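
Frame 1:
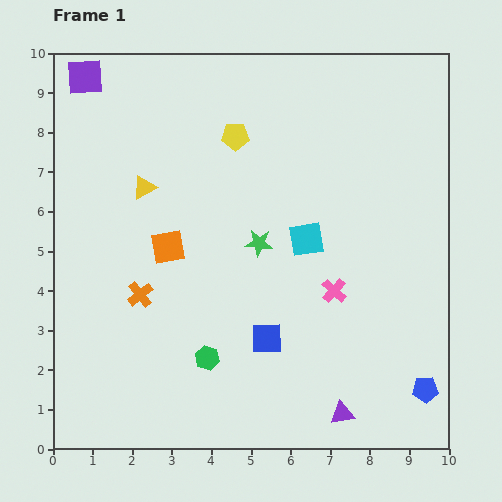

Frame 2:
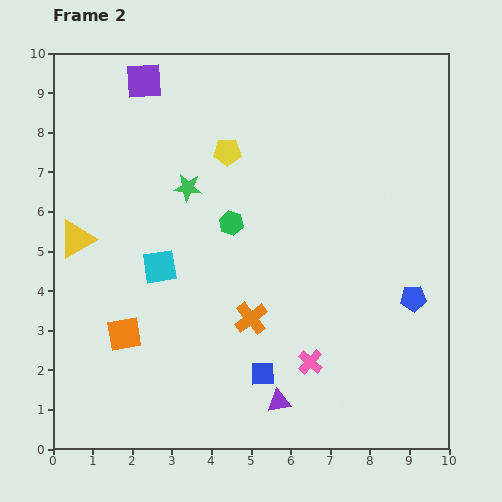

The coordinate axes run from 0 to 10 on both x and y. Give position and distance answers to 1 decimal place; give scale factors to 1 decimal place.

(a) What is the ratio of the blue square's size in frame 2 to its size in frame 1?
0.8×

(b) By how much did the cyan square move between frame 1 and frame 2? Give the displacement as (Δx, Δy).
(-3.7, -0.7)

The cyan square was at (6.4, 5.3) in frame 1 and (2.7, 4.6) in frame 2.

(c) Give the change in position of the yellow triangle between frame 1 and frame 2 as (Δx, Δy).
(-1.7, -1.3)

The yellow triangle was at (2.3, 6.6) in frame 1 and (0.6, 5.3) in frame 2.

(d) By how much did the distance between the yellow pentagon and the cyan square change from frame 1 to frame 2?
+0.2

Distance in frame 1: 3.2. Distance in frame 2: 3.4.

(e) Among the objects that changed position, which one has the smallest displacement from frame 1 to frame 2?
the yellow pentagon

(moved 0.4)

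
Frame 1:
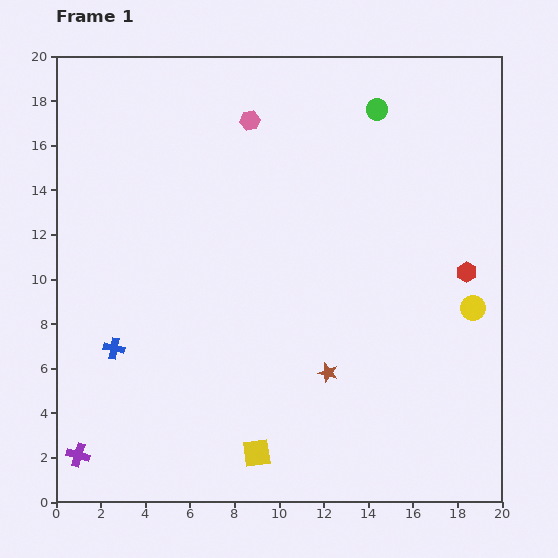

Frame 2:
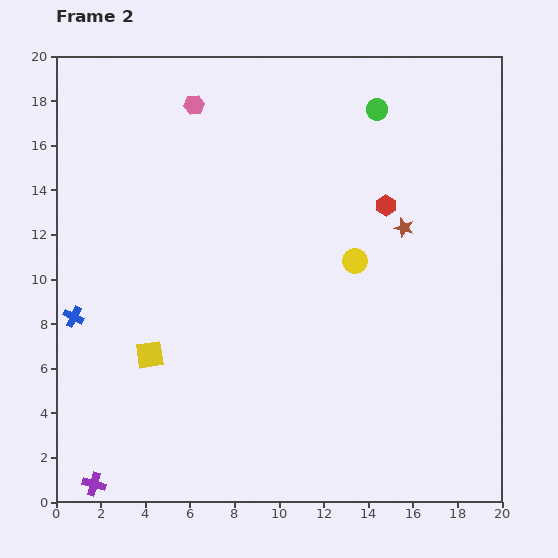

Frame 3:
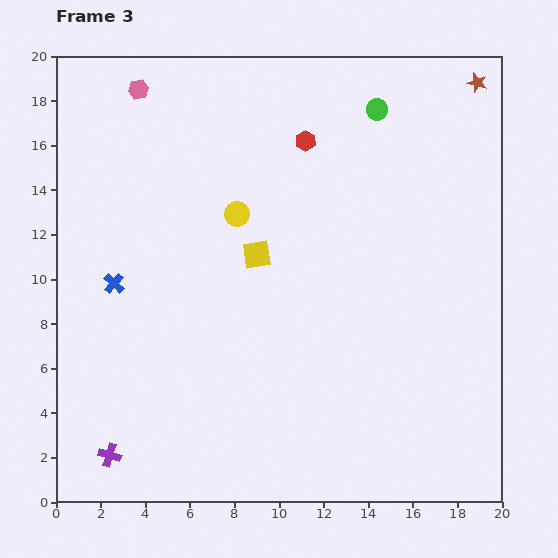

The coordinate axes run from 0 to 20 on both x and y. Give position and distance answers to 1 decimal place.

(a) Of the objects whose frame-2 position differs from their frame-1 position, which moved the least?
the purple cross

(moved 1.5)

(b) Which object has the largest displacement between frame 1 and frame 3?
the brown star

(moved 14.6; next 11.4)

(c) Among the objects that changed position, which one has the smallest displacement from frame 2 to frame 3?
the purple cross

(moved 1.5)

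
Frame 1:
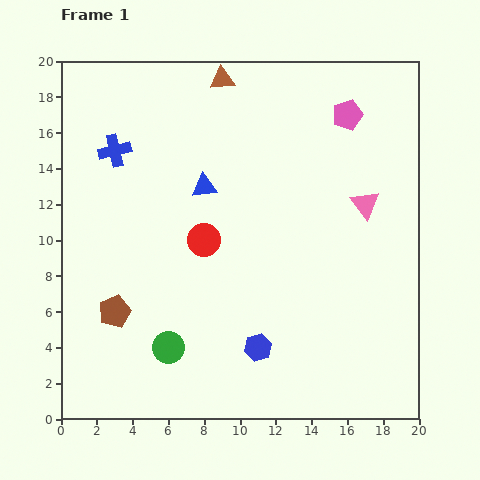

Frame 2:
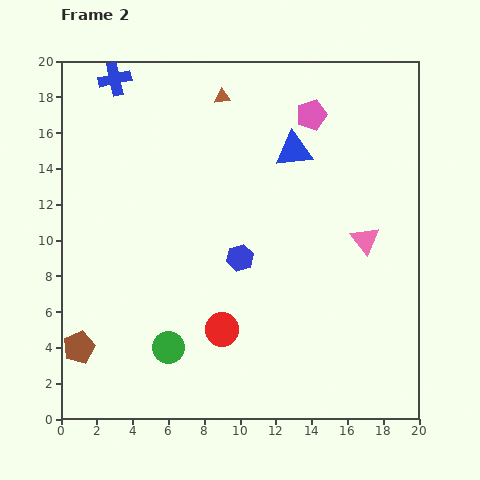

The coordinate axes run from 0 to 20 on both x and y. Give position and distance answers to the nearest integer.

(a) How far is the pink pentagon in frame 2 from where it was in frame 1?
2

The pink pentagon moved from (16, 17) to (14, 17), a distance of √(2² + 0²) ≈ 2.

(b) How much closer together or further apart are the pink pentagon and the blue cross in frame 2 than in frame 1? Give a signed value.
-2

Distance in frame 1: 13. Distance in frame 2: 11.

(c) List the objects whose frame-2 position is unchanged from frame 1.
the green circle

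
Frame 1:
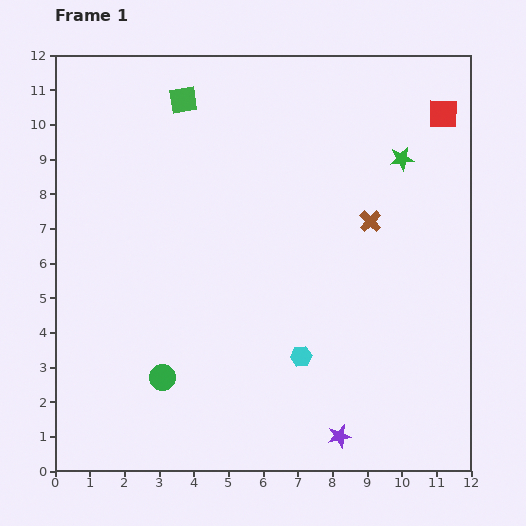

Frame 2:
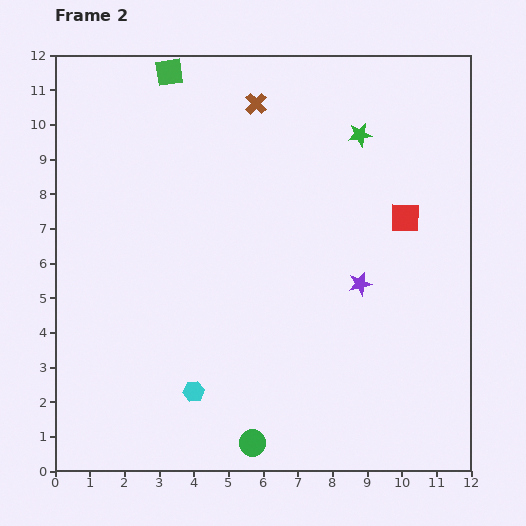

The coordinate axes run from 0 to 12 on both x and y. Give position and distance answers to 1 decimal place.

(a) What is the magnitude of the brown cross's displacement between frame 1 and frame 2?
4.7

The brown cross moved from (9.1, 7.2) to (5.8, 10.6), a distance of √(3.3² + 3.4²) ≈ 4.7.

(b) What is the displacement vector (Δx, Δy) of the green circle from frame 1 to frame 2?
(2.6, -1.9)

The green circle was at (3.1, 2.7) in frame 1 and (5.7, 0.8) in frame 2.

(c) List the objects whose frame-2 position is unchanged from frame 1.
none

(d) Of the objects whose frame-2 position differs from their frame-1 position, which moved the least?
the green square

(moved 0.9)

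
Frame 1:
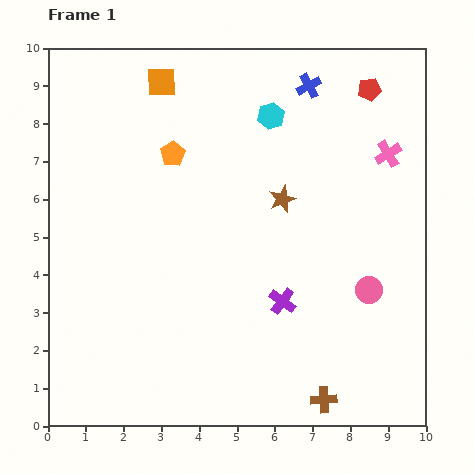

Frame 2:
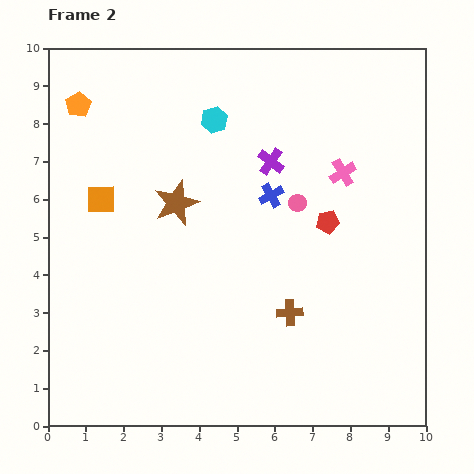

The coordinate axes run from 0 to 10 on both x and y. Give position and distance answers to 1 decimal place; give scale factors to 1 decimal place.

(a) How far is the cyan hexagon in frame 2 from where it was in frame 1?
1.5

The cyan hexagon moved from (5.9, 8.2) to (4.4, 8.1), a distance of √(1.5² + 0.1²) ≈ 1.5.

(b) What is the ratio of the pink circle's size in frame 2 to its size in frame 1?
0.6×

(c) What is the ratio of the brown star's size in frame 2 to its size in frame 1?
1.7×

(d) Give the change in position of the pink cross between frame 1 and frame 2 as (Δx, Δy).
(-1.2, -0.5)

The pink cross was at (9.0, 7.2) in frame 1 and (7.8, 6.7) in frame 2.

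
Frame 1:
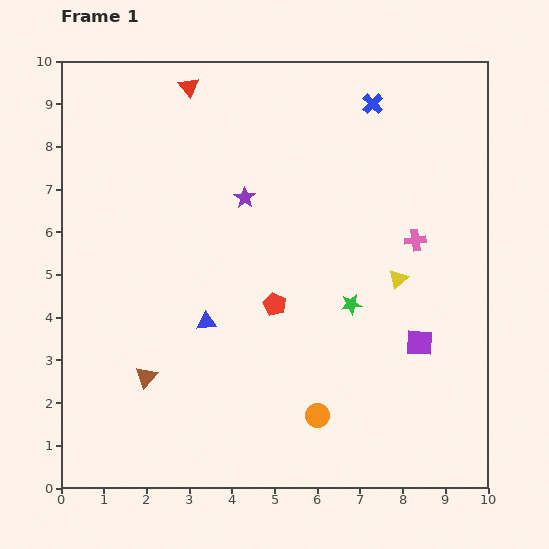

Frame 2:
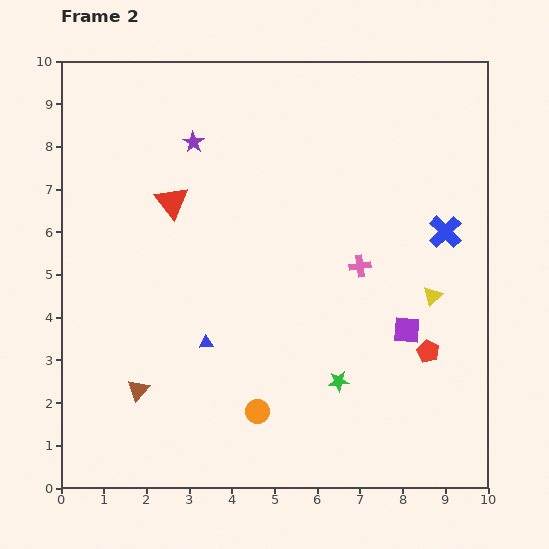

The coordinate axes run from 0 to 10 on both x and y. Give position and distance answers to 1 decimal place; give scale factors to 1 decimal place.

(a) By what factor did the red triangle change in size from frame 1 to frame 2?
1.6×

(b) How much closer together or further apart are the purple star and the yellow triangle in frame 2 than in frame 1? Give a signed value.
+2.6

Distance in frame 1: 4.1. Distance in frame 2: 6.7.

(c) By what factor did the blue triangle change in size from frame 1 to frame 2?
0.7×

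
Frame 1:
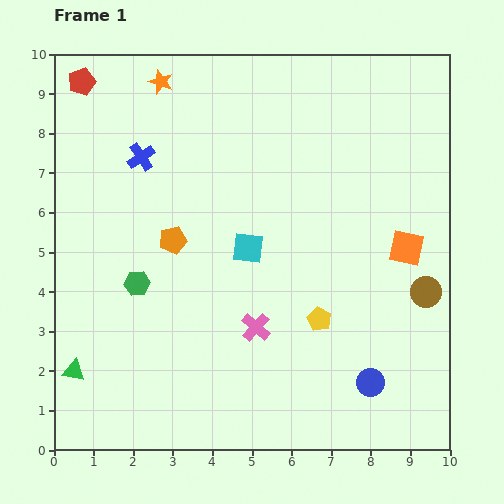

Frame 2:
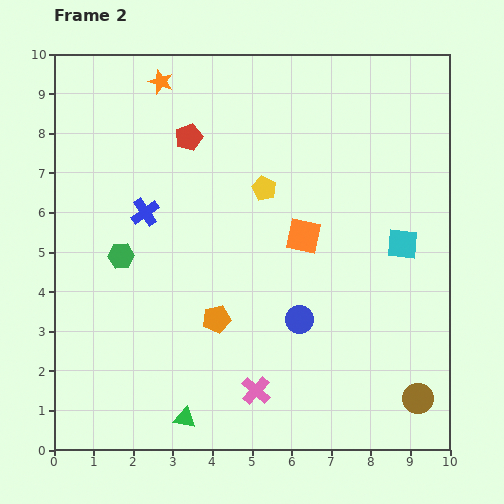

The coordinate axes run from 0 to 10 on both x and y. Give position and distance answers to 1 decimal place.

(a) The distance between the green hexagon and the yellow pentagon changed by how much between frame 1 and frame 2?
-0.7

Distance in frame 1: 4.7. Distance in frame 2: 4.0.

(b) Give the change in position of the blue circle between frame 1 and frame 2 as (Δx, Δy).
(-1.8, 1.6)

The blue circle was at (8.0, 1.7) in frame 1 and (6.2, 3.3) in frame 2.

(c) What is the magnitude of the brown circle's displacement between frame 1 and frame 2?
2.7

The brown circle moved from (9.4, 4.0) to (9.2, 1.3), a distance of √(0.2² + 2.7²) ≈ 2.7.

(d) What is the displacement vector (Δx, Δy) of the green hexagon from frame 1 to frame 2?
(-0.4, 0.7)

The green hexagon was at (2.1, 4.2) in frame 1 and (1.7, 4.9) in frame 2.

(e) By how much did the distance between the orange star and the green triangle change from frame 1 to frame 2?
+0.9

Distance in frame 1: 7.6. Distance in frame 2: 8.5.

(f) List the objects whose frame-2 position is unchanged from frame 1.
the orange star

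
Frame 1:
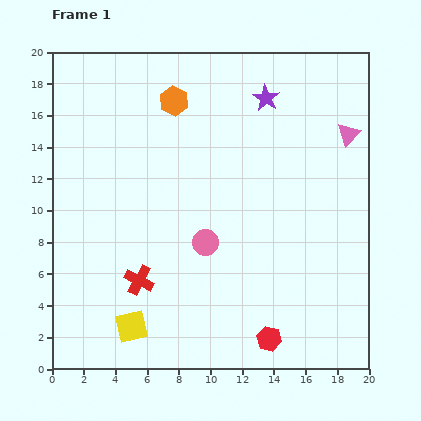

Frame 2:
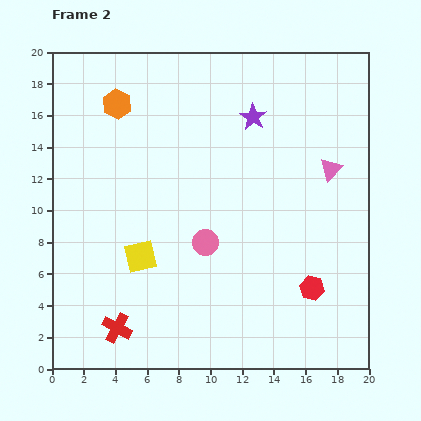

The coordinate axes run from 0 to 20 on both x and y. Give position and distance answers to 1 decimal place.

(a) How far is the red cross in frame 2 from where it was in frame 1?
3.3

The red cross moved from (5.5, 5.6) to (4.1, 2.6), a distance of √(1.4² + 3.0²) ≈ 3.3.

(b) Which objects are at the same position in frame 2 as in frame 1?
the pink circle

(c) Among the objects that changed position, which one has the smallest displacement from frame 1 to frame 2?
the purple star

(moved 1.4)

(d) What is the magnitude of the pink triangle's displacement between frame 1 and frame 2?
2.5

The pink triangle moved from (18.7, 14.8) to (17.6, 12.6), a distance of √(1.1² + 2.2²) ≈ 2.5.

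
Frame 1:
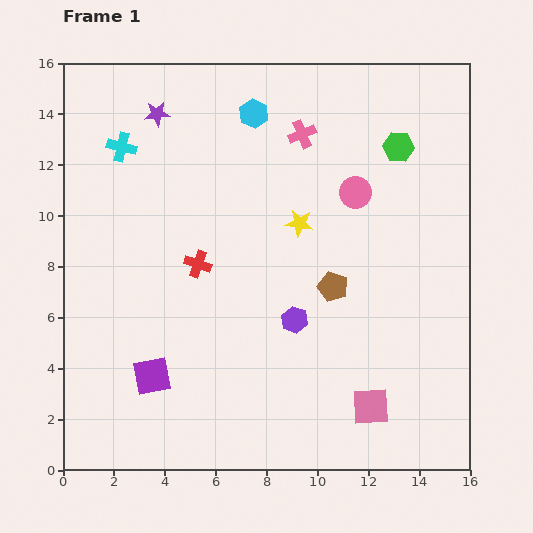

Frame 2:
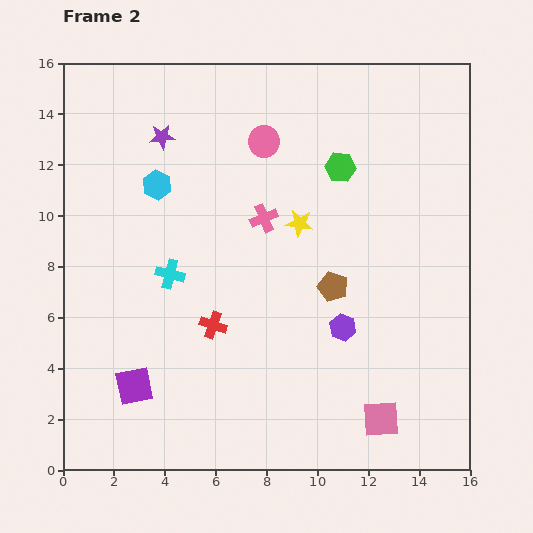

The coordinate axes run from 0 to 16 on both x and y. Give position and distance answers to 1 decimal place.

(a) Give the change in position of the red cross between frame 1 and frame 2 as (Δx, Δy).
(0.6, -2.4)

The red cross was at (5.3, 8.1) in frame 1 and (5.9, 5.7) in frame 2.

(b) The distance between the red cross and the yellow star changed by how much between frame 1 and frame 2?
+0.9

Distance in frame 1: 4.3. Distance in frame 2: 5.2.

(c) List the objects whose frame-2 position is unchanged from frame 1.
the brown pentagon, the yellow star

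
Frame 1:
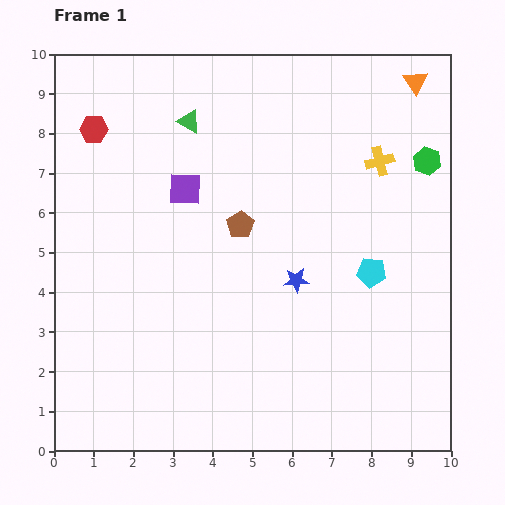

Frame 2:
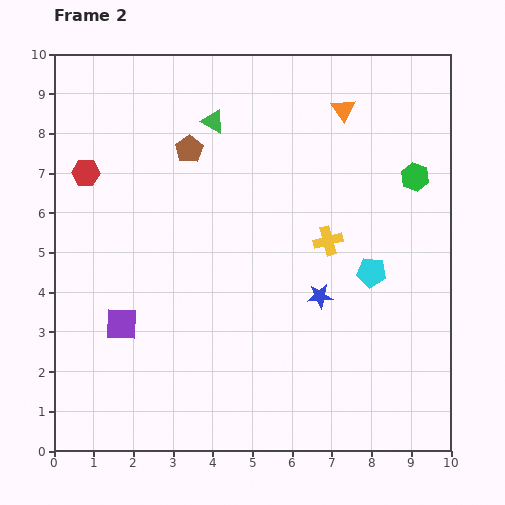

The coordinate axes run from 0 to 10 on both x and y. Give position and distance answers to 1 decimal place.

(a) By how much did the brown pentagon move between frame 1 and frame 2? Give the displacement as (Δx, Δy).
(-1.3, 1.9)

The brown pentagon was at (4.7, 5.7) in frame 1 and (3.4, 7.6) in frame 2.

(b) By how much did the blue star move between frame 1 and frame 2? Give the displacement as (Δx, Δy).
(0.6, -0.4)

The blue star was at (6.1, 4.3) in frame 1 and (6.7, 3.9) in frame 2.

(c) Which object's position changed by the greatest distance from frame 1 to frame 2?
the purple square

(moved 3.8; next 2.4)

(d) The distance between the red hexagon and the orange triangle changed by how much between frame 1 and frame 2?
-1.5

Distance in frame 1: 8.2. Distance in frame 2: 6.7.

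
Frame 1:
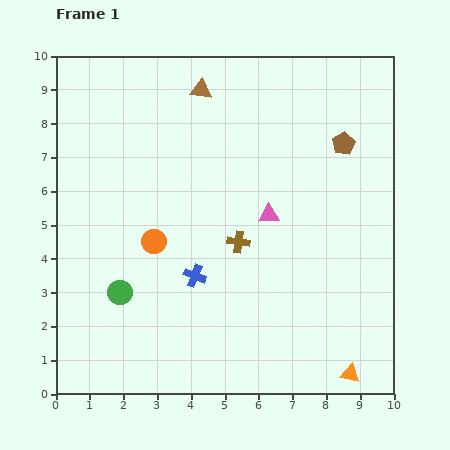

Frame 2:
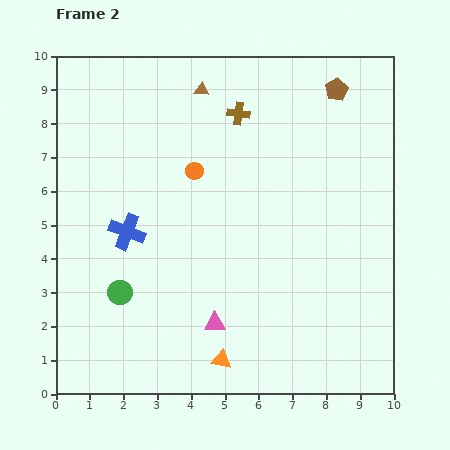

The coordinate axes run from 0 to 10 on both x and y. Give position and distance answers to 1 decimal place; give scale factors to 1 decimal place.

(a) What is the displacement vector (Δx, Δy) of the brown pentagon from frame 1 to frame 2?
(-0.2, 1.6)

The brown pentagon was at (8.5, 7.4) in frame 1 and (8.3, 9.0) in frame 2.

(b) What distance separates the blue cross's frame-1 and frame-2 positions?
2.4

The blue cross moved from (4.1, 3.5) to (2.1, 4.8), a distance of √(2.0² + 1.3²) ≈ 2.4.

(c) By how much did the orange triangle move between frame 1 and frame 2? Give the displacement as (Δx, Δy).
(-3.8, 0.4)

The orange triangle was at (8.7, 0.6) in frame 1 and (4.9, 1.0) in frame 2.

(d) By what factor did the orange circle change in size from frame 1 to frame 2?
0.7×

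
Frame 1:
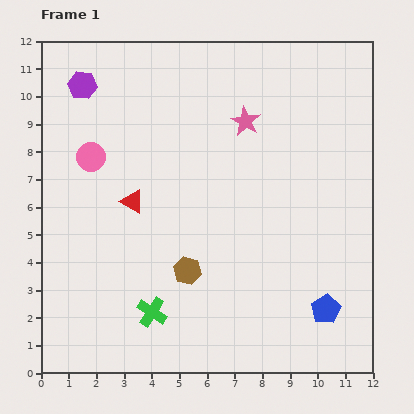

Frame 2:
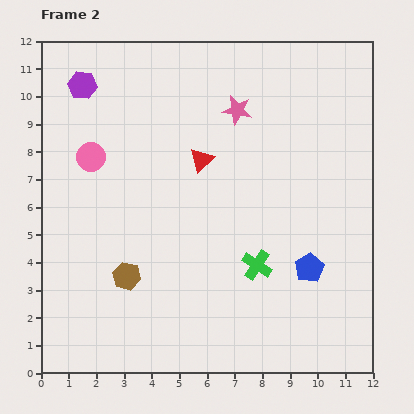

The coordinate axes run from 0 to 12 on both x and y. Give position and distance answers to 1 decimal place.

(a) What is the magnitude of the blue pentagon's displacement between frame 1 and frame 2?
1.6

The blue pentagon moved from (10.3, 2.3) to (9.7, 3.8), a distance of √(0.6² + 1.5²) ≈ 1.6.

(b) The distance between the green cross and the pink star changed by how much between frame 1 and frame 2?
-2.1

Distance in frame 1: 7.7. Distance in frame 2: 5.6.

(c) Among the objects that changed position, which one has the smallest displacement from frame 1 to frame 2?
the pink star

(moved 0.5)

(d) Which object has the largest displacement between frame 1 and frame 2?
the green cross

(moved 4.2; next 2.9)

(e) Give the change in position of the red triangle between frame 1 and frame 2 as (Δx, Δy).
(2.5, 1.5)

The red triangle was at (3.3, 6.2) in frame 1 and (5.8, 7.7) in frame 2.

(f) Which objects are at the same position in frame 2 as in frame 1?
the pink circle, the purple hexagon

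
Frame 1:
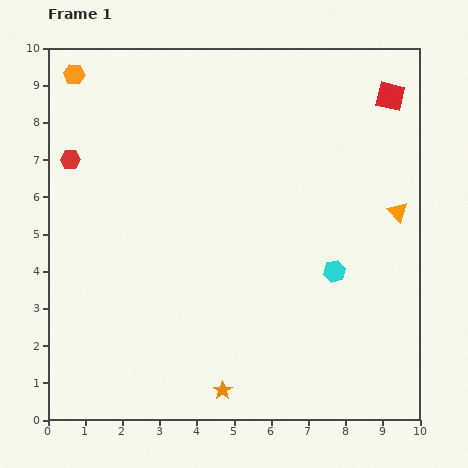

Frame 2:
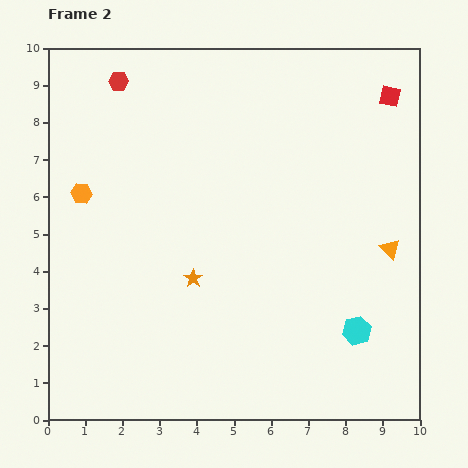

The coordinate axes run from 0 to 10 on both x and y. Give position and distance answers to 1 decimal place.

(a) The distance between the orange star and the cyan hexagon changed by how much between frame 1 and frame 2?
+0.2

Distance in frame 1: 4.4. Distance in frame 2: 4.6.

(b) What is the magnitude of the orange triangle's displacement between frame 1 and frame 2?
1.0

The orange triangle moved from (9.4, 5.6) to (9.2, 4.6), a distance of √(0.2² + 1.0²) ≈ 1.0.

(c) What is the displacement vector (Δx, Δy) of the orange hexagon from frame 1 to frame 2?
(0.2, -3.2)

The orange hexagon was at (0.7, 9.3) in frame 1 and (0.9, 6.1) in frame 2.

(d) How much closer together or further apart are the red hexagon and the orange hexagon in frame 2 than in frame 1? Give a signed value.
+0.9

Distance in frame 1: 2.3. Distance in frame 2: 3.2.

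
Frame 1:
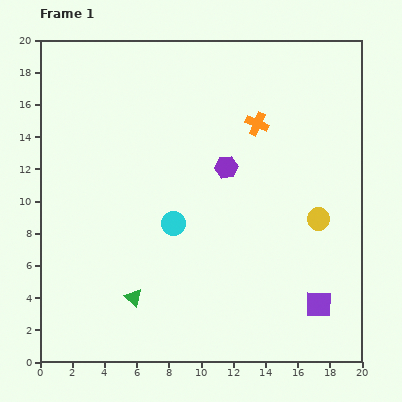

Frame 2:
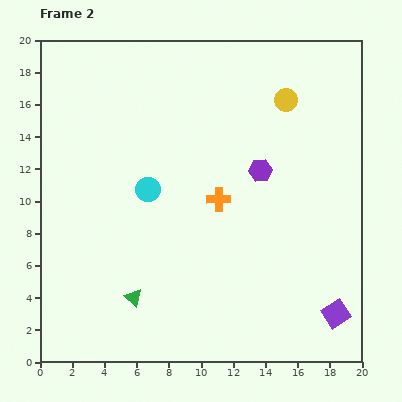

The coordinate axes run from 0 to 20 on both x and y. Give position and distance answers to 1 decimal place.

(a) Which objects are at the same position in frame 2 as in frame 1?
the green triangle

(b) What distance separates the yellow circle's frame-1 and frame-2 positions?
7.7

The yellow circle moved from (17.3, 8.9) to (15.3, 16.3), a distance of √(2.0² + 7.4²) ≈ 7.7.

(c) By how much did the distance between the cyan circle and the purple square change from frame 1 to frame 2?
+3.7

Distance in frame 1: 10.3. Distance in frame 2: 14.0.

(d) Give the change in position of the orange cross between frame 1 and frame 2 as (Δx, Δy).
(-2.4, -4.7)

The orange cross was at (13.5, 14.8) in frame 1 and (11.1, 10.1) in frame 2.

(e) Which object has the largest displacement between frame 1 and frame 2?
the yellow circle

(moved 7.7; next 5.3)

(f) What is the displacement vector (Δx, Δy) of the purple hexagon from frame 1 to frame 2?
(2.1, -0.2)

The purple hexagon was at (11.6, 12.1) in frame 1 and (13.7, 11.9) in frame 2.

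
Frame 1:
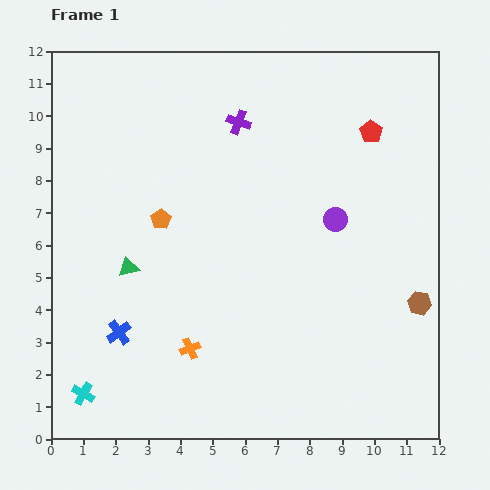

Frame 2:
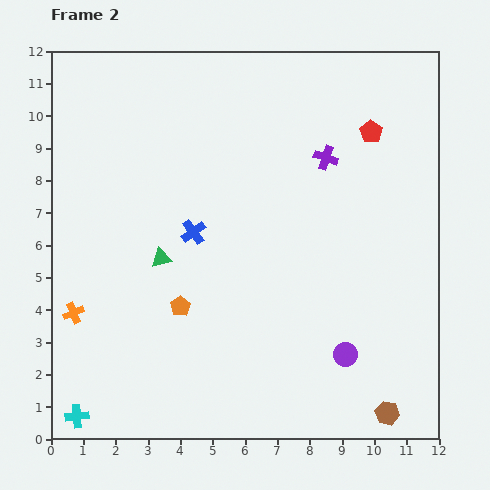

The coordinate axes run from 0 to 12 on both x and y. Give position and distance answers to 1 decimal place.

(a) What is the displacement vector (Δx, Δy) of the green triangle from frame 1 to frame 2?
(1.0, 0.3)

The green triangle was at (2.4, 5.3) in frame 1 and (3.4, 5.6) in frame 2.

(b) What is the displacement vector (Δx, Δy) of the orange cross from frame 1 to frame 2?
(-3.6, 1.1)

The orange cross was at (4.3, 2.8) in frame 1 and (0.7, 3.9) in frame 2.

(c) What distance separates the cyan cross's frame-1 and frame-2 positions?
0.7

The cyan cross moved from (1.0, 1.4) to (0.8, 0.7), a distance of √(0.2² + 0.7²) ≈ 0.7.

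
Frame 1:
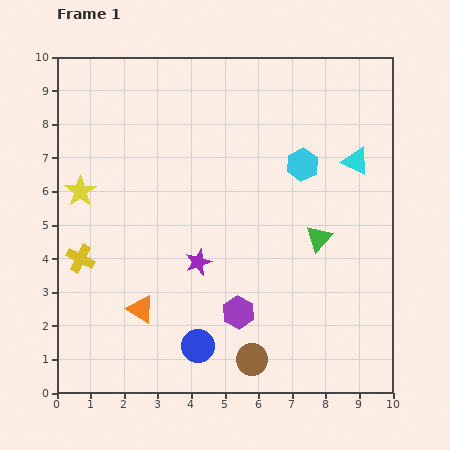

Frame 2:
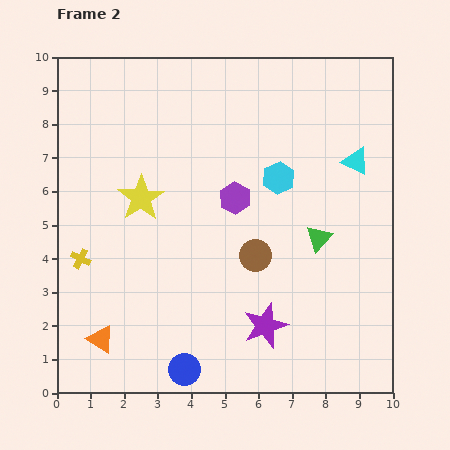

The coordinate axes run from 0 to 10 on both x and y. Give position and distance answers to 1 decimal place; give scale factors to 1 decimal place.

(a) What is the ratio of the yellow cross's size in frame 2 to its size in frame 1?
0.7×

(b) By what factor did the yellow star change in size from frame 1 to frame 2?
1.5×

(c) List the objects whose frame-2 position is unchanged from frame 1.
the cyan triangle, the green triangle, the yellow cross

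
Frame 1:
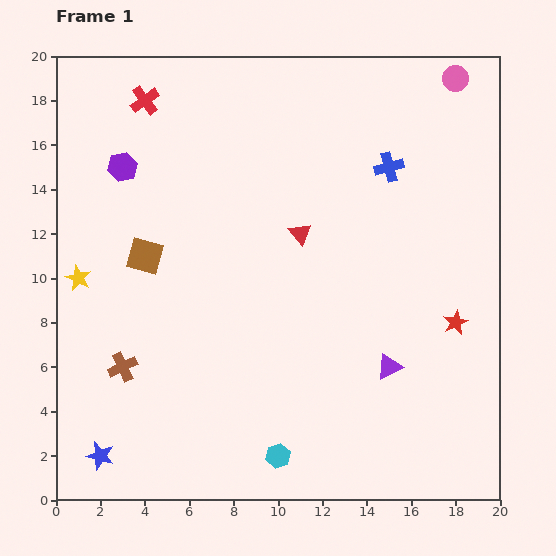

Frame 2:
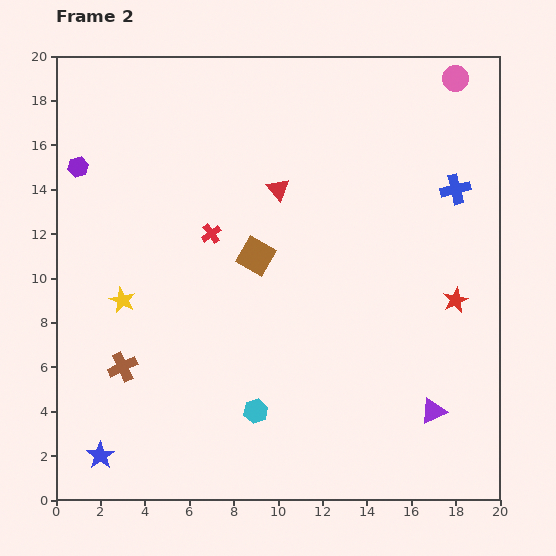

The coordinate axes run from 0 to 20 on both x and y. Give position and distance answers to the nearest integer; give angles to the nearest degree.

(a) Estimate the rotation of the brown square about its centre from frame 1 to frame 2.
16° clockwise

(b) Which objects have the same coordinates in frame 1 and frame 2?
the pink circle, the brown cross, the blue star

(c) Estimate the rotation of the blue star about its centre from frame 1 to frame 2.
22° clockwise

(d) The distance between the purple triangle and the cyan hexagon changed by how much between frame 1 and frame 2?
+2

Distance in frame 1: 6. Distance in frame 2: 8.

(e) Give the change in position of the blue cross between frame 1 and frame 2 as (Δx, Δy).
(3, -1)

The blue cross was at (15, 15) in frame 1 and (18, 14) in frame 2.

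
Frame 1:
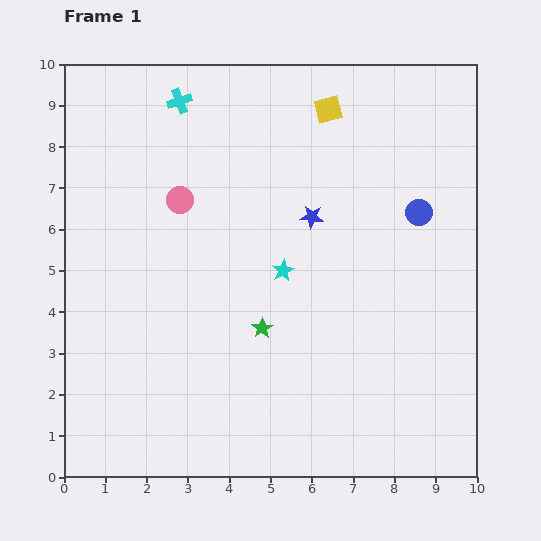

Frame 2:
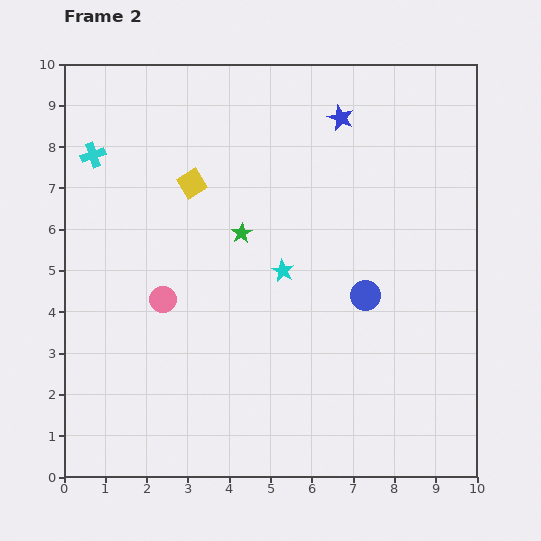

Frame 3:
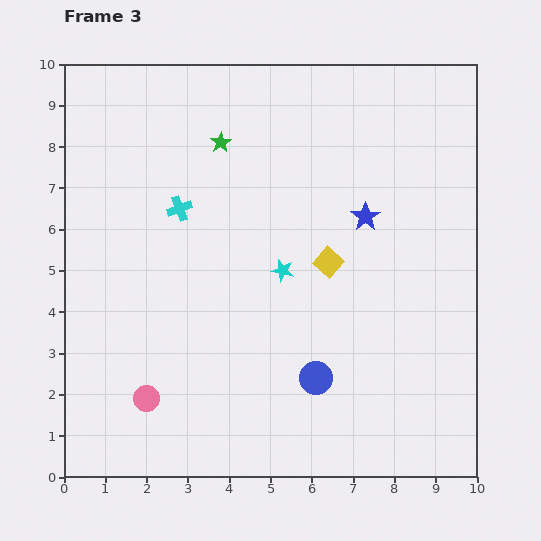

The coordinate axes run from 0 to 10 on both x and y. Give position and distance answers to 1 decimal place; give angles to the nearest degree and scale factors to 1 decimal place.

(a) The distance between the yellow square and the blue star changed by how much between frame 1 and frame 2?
+1.3

Distance in frame 1: 2.6. Distance in frame 2: 3.9.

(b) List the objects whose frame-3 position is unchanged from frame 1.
the cyan star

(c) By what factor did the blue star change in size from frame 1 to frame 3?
1.3×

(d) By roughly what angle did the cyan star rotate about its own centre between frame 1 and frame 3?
31° counter-clockwise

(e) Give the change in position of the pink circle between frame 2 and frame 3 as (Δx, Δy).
(-0.4, -2.4)

The pink circle was at (2.4, 4.3) in frame 2 and (2.0, 1.9) in frame 3.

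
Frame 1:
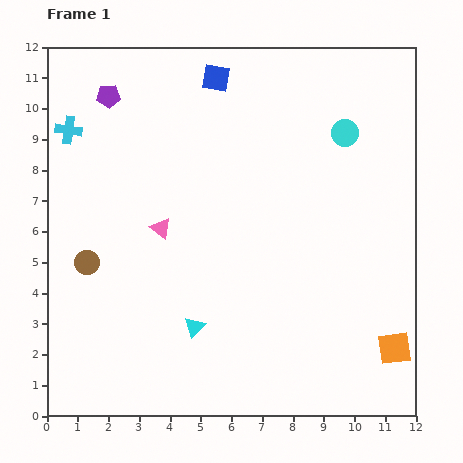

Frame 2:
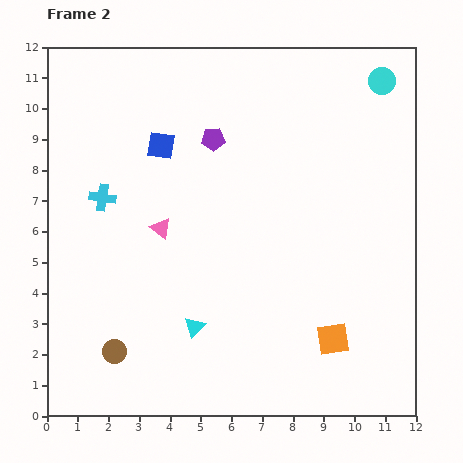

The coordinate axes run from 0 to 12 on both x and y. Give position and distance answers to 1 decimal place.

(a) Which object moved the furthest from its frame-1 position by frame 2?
the purple pentagon

(moved 3.7; next 3.0)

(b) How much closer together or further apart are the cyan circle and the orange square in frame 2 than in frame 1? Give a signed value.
+1.4

Distance in frame 1: 7.2. Distance in frame 2: 8.6.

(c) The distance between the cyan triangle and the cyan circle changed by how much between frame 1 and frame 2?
+2.1

Distance in frame 1: 8.0. Distance in frame 2: 10.1.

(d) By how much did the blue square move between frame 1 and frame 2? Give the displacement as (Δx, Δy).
(-1.8, -2.2)

The blue square was at (5.5, 11.0) in frame 1 and (3.7, 8.8) in frame 2.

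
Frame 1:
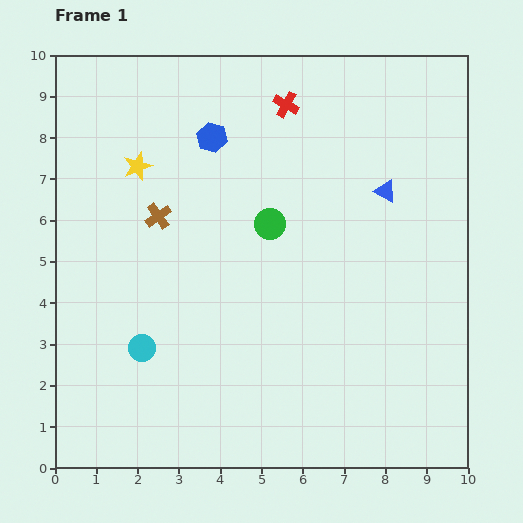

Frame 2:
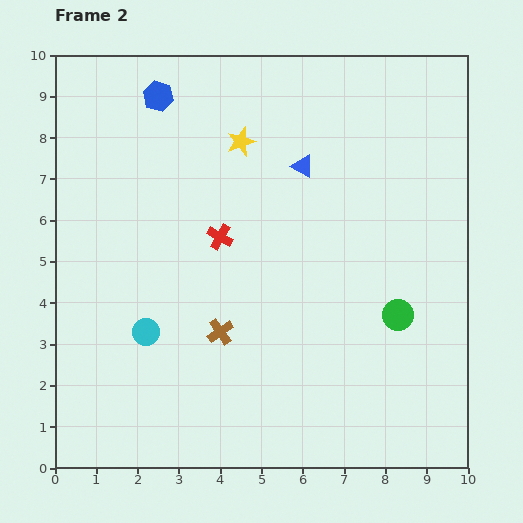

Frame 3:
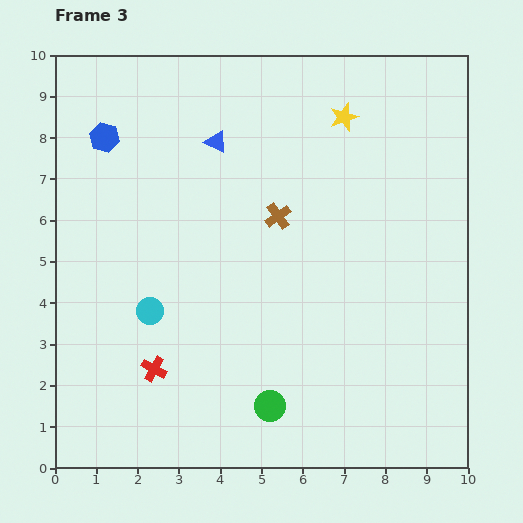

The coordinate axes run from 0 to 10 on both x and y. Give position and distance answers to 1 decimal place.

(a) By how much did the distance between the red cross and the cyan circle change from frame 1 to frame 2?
-4.0

Distance in frame 1: 6.9. Distance in frame 2: 2.9.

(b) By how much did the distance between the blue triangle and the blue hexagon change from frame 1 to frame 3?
-1.7

Distance in frame 1: 4.4. Distance in frame 3: 2.7.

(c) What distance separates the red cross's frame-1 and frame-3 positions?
7.2

The red cross moved from (5.6, 8.8) to (2.4, 2.4), a distance of √(3.2² + 6.4²) ≈ 7.2.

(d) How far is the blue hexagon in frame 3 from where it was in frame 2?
1.6

The blue hexagon moved from (2.5, 9.0) to (1.2, 8.0), a distance of √(1.3² + 1.0²) ≈ 1.6.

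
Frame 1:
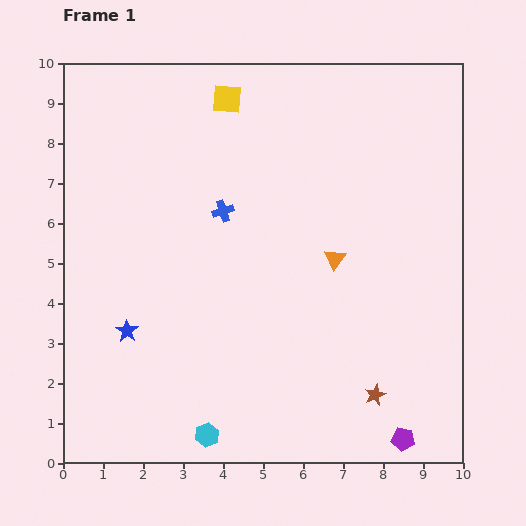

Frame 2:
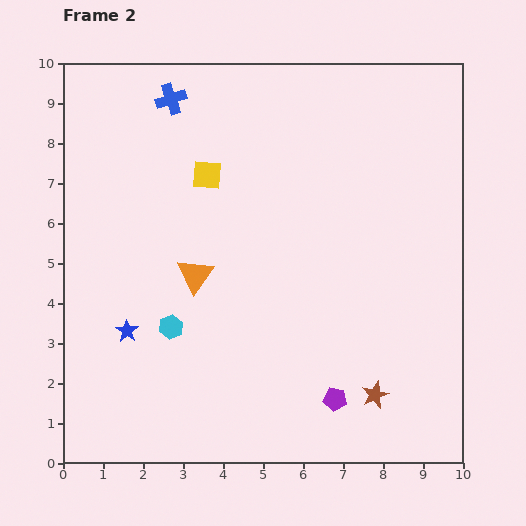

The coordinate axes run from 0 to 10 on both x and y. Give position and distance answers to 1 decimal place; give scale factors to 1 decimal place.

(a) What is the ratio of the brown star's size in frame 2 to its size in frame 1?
1.3×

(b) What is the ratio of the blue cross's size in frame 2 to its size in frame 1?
1.4×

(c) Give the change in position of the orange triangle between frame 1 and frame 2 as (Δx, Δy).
(-3.5, -0.4)

The orange triangle was at (6.8, 5.1) in frame 1 and (3.3, 4.7) in frame 2.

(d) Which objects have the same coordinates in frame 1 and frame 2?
the blue star, the brown star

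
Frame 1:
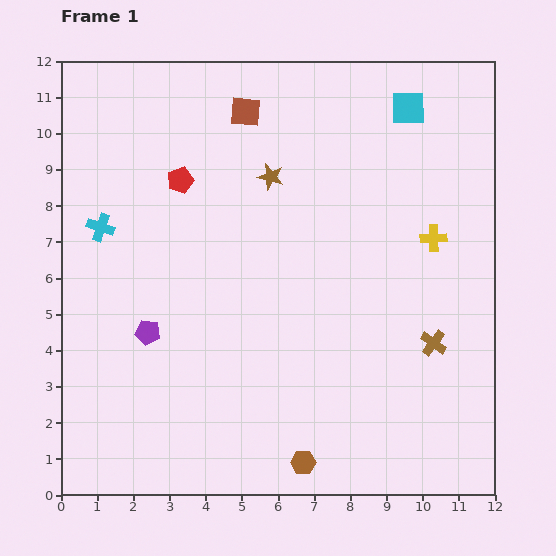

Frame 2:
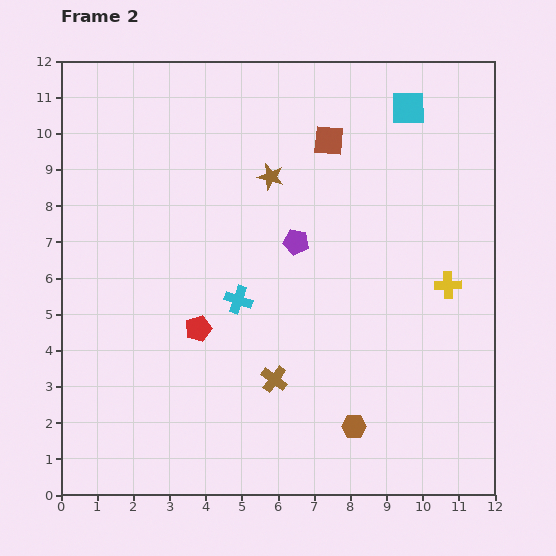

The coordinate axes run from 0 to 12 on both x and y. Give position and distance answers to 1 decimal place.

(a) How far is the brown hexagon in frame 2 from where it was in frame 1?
1.7

The brown hexagon moved from (6.7, 0.9) to (8.1, 1.9), a distance of √(1.4² + 1.0²) ≈ 1.7.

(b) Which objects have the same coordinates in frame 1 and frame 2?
the brown star, the cyan square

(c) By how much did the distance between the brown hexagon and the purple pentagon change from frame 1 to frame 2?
-0.3

Distance in frame 1: 5.6. Distance in frame 2: 5.3.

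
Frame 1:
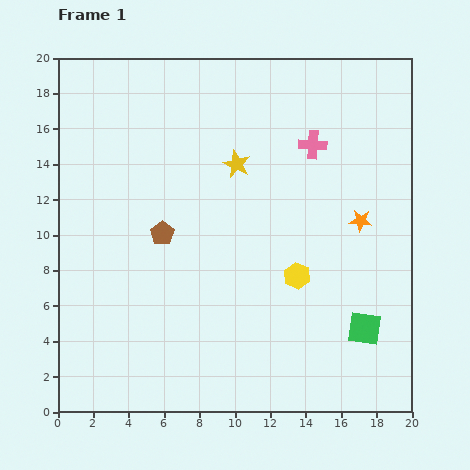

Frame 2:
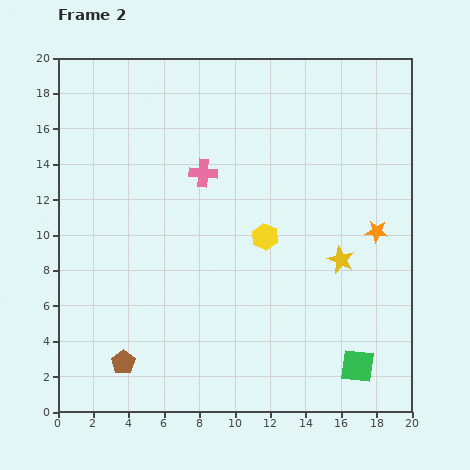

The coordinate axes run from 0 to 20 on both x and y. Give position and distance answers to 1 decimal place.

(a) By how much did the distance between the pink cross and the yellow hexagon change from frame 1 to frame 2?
-2.5

Distance in frame 1: 7.5. Distance in frame 2: 5.0.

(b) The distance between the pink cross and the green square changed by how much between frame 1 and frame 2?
+3.1

Distance in frame 1: 10.8. Distance in frame 2: 13.9.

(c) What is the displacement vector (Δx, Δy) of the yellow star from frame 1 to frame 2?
(5.9, -5.4)

The yellow star was at (10.1, 14.0) in frame 1 and (16.0, 8.6) in frame 2.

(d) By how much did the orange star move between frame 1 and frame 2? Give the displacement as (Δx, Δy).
(0.9, -0.6)

The orange star was at (17.1, 10.8) in frame 1 and (18.0, 10.2) in frame 2.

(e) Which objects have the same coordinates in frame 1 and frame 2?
none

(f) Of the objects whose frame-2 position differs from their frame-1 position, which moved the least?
the orange star

(moved 1.1)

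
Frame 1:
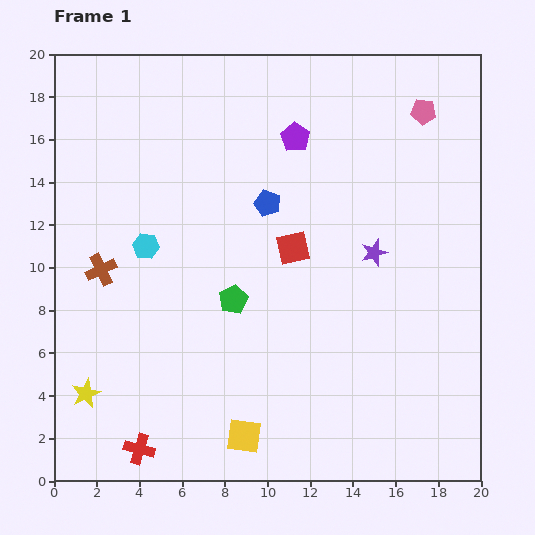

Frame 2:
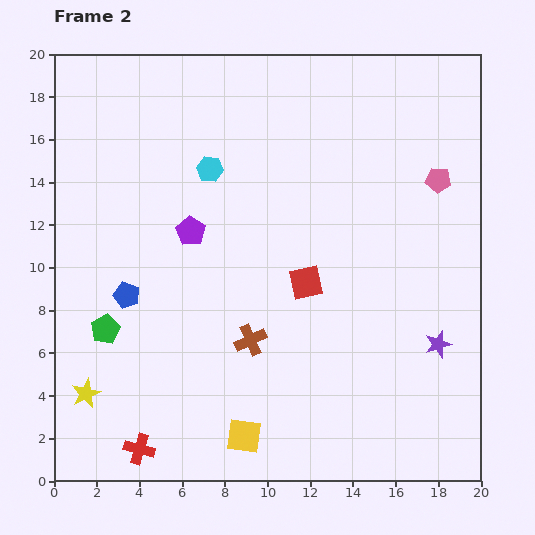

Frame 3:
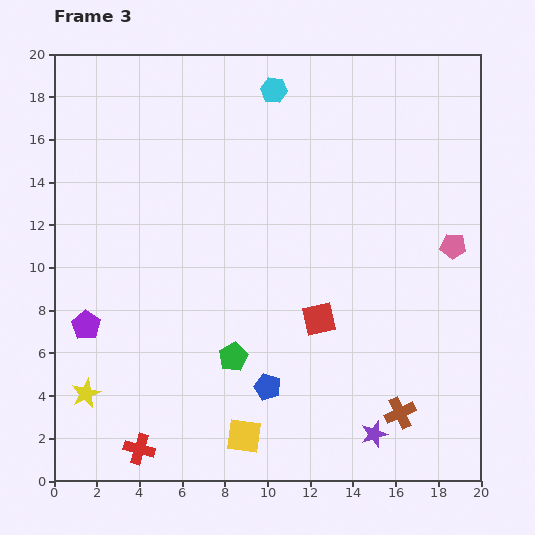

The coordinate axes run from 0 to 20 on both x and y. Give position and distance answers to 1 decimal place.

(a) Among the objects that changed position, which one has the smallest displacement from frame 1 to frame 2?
the red square

(moved 1.7)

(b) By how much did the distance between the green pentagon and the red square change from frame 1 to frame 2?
+6.0

Distance in frame 1: 3.7. Distance in frame 2: 9.7.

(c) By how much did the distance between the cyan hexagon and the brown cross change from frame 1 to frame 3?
+13.8

Distance in frame 1: 2.4. Distance in frame 3: 16.2.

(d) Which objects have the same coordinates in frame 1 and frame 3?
the yellow square, the red cross, the yellow star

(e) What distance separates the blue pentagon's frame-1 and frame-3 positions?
8.6

The blue pentagon moved from (10.0, 13.0) to (10.0, 4.4), a distance of √(0.0² + 8.6²) ≈ 8.6.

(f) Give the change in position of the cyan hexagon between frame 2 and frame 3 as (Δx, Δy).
(3.0, 3.7)

The cyan hexagon was at (7.3, 14.6) in frame 2 and (10.3, 18.3) in frame 3.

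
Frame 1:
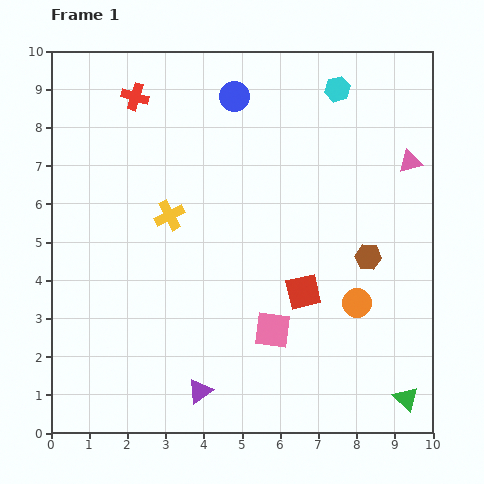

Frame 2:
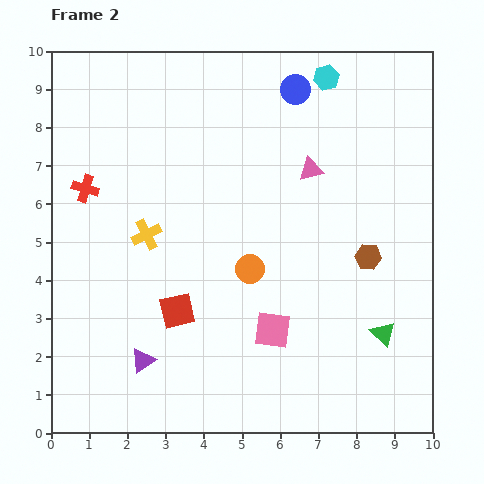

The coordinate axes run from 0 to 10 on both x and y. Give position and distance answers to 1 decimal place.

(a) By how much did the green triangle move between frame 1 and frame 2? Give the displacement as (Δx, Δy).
(-0.6, 1.7)

The green triangle was at (9.3, 0.9) in frame 1 and (8.7, 2.6) in frame 2.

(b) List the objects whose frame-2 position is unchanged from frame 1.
the brown hexagon, the pink square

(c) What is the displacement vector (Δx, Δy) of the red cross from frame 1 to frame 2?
(-1.3, -2.4)

The red cross was at (2.2, 8.8) in frame 1 and (0.9, 6.4) in frame 2.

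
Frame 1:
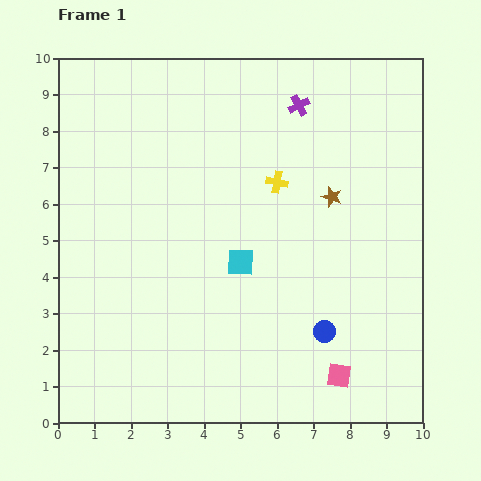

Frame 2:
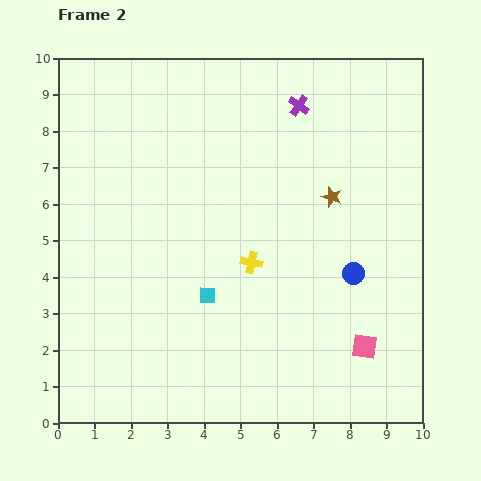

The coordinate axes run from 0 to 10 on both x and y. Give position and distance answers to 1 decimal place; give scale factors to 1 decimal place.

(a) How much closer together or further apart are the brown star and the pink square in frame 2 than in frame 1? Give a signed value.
-0.7

Distance in frame 1: 4.9. Distance in frame 2: 4.2.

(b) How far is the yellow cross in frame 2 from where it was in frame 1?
2.3

The yellow cross moved from (6.0, 6.6) to (5.3, 4.4), a distance of √(0.7² + 2.2²) ≈ 2.3.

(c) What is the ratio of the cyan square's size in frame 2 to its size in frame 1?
0.6×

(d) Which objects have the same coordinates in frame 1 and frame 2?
the brown star, the purple cross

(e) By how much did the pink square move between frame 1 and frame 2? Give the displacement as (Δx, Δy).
(0.7, 0.8)

The pink square was at (7.7, 1.3) in frame 1 and (8.4, 2.1) in frame 2.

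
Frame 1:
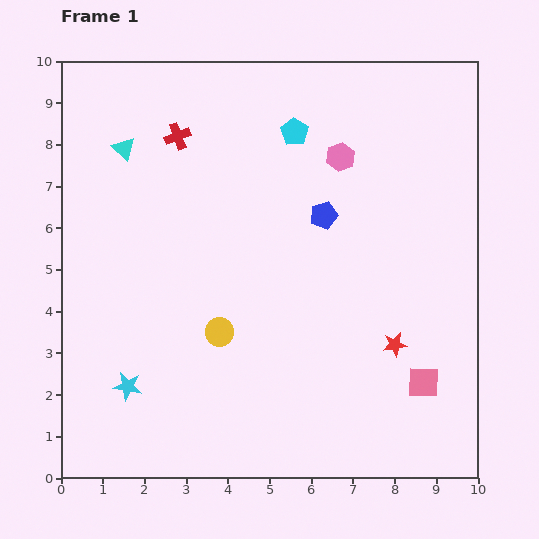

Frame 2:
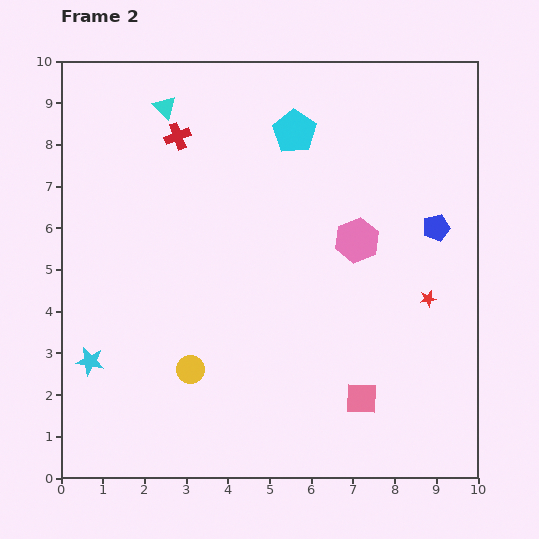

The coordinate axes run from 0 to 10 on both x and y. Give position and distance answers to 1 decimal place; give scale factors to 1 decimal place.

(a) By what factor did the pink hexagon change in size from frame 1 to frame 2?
1.6×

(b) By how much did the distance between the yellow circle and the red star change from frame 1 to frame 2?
+1.7

Distance in frame 1: 4.2. Distance in frame 2: 5.9.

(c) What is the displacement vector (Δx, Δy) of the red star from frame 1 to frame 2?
(0.8, 1.1)

The red star was at (8.0, 3.2) in frame 1 and (8.8, 4.3) in frame 2.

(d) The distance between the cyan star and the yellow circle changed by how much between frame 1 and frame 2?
-0.2

Distance in frame 1: 2.6. Distance in frame 2: 2.4.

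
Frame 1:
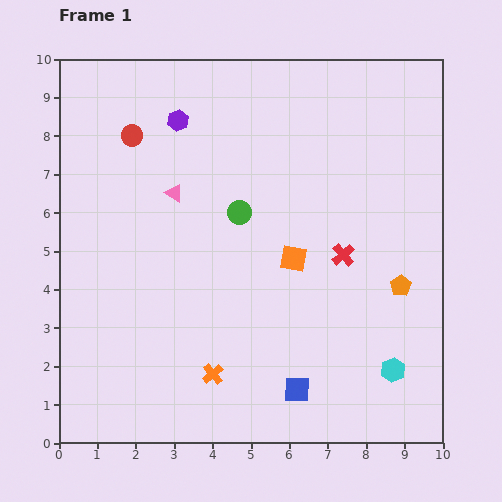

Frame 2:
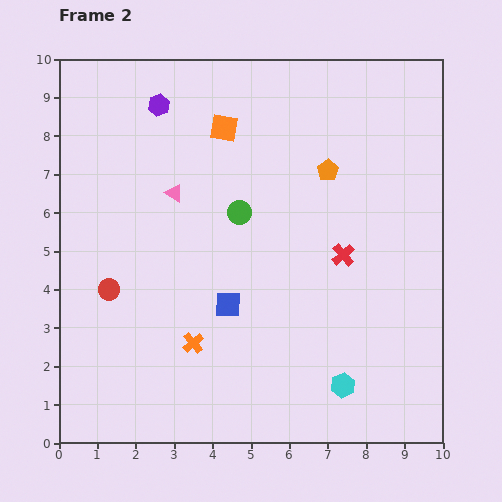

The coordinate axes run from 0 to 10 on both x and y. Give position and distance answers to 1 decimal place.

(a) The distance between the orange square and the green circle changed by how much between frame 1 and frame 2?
+0.4

Distance in frame 1: 1.8. Distance in frame 2: 2.2.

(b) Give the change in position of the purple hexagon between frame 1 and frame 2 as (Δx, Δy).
(-0.5, 0.4)

The purple hexagon was at (3.1, 8.4) in frame 1 and (2.6, 8.8) in frame 2.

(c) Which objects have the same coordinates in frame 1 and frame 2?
the pink triangle, the green circle, the red cross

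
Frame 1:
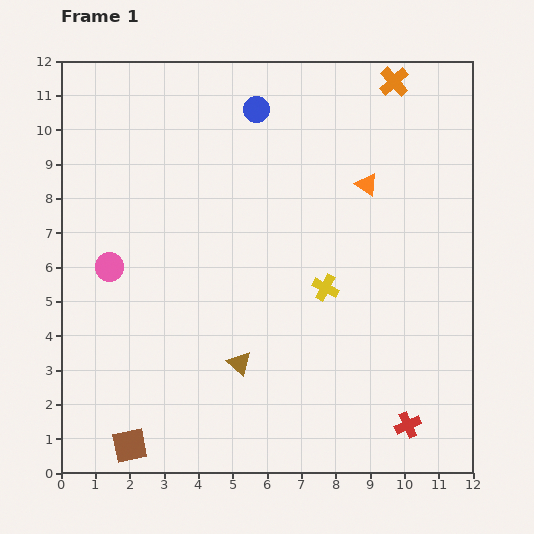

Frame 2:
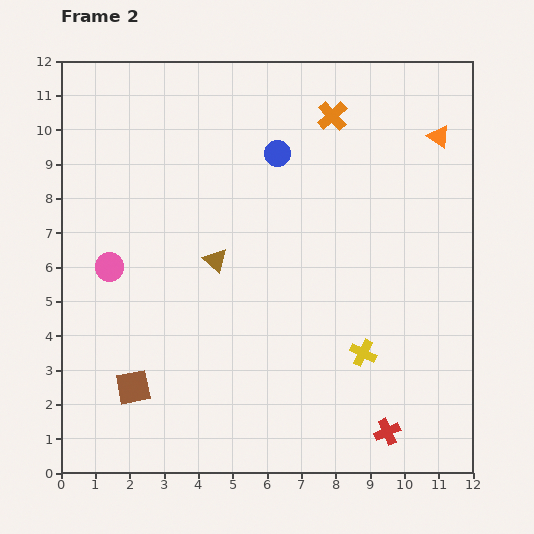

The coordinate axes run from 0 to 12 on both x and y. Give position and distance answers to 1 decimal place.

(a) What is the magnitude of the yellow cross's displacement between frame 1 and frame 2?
2.2

The yellow cross moved from (7.7, 5.4) to (8.8, 3.5), a distance of √(1.1² + 1.9²) ≈ 2.2.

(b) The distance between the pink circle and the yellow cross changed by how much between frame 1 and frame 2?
+1.5

Distance in frame 1: 6.3. Distance in frame 2: 7.8.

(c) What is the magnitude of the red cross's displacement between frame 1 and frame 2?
0.6

The red cross moved from (10.1, 1.4) to (9.5, 1.2), a distance of √(0.6² + 0.2²) ≈ 0.6.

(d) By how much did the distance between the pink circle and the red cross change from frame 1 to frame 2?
-0.4

Distance in frame 1: 9.8. Distance in frame 2: 9.4.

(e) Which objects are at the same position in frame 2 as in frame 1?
the pink circle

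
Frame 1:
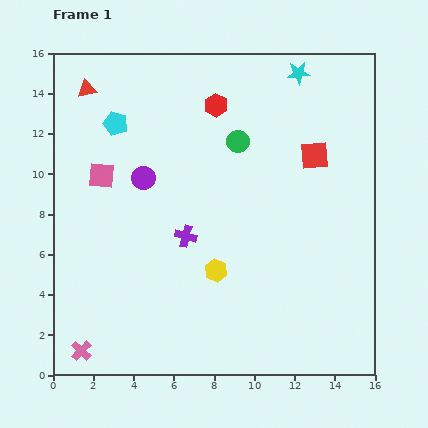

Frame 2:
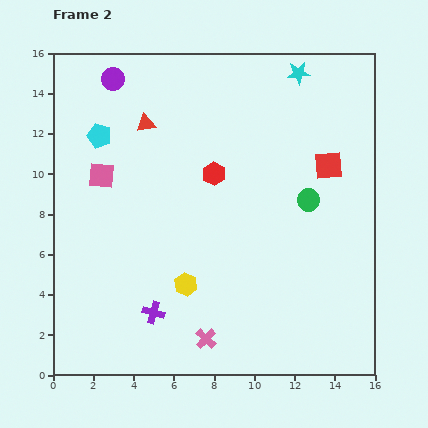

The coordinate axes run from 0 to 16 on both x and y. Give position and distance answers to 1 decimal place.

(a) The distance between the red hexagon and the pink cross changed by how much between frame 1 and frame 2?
-5.7

Distance in frame 1: 13.9. Distance in frame 2: 8.2.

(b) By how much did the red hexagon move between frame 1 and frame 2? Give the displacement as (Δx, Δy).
(-0.1, -3.4)

The red hexagon was at (8.1, 13.4) in frame 1 and (8.0, 10.0) in frame 2.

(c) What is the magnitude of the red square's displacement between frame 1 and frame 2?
0.9

The red square moved from (13.0, 10.9) to (13.7, 10.4), a distance of √(0.7² + 0.5²) ≈ 0.9.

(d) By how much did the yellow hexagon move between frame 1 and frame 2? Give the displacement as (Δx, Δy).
(-1.5, -0.7)

The yellow hexagon was at (8.1, 5.2) in frame 1 and (6.6, 4.5) in frame 2.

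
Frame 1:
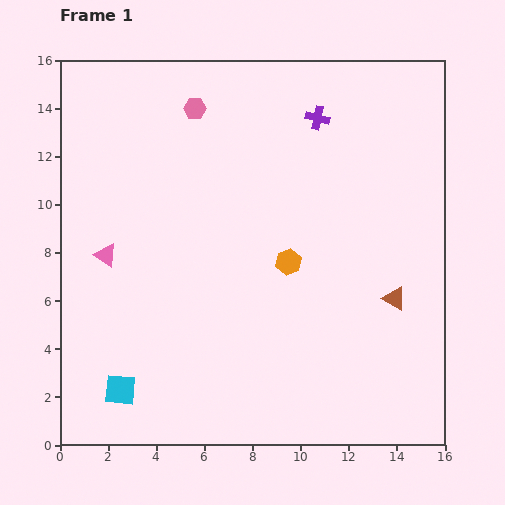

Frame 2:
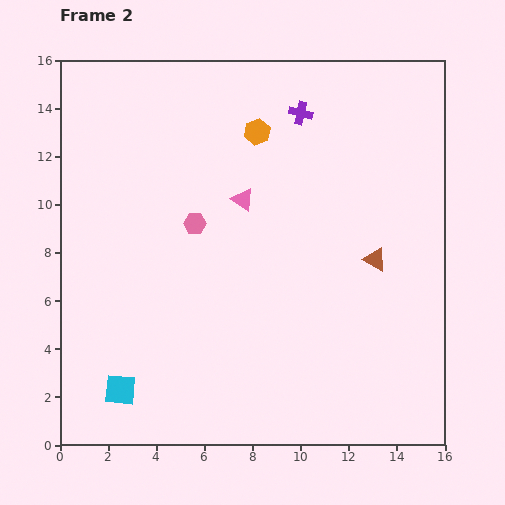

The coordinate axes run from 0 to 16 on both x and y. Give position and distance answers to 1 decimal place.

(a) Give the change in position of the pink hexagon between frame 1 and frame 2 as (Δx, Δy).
(0.0, -4.8)

The pink hexagon was at (5.6, 14.0) in frame 1 and (5.6, 9.2) in frame 2.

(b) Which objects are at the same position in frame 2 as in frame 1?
the cyan square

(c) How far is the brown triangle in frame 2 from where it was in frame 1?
1.8

The brown triangle moved from (13.9, 6.1) to (13.1, 7.7), a distance of √(0.8² + 1.6²) ≈ 1.8.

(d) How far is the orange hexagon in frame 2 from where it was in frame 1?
5.6

The orange hexagon moved from (9.5, 7.6) to (8.2, 13.0), a distance of √(1.3² + 5.4²) ≈ 5.6.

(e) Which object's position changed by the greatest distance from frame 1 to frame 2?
the pink triangle

(moved 6.1; next 5.6)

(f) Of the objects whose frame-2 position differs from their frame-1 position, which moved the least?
the purple cross

(moved 0.7)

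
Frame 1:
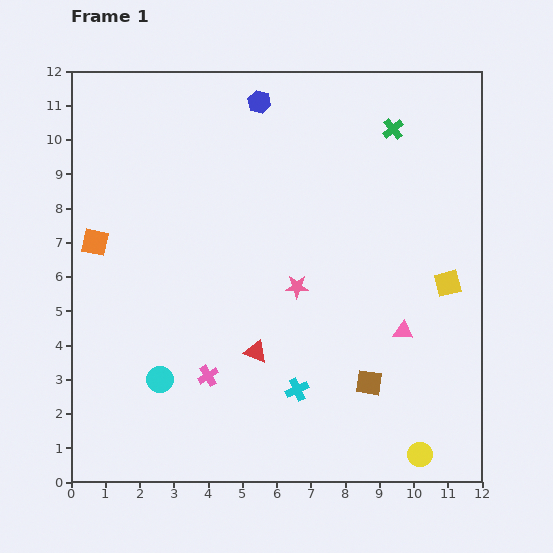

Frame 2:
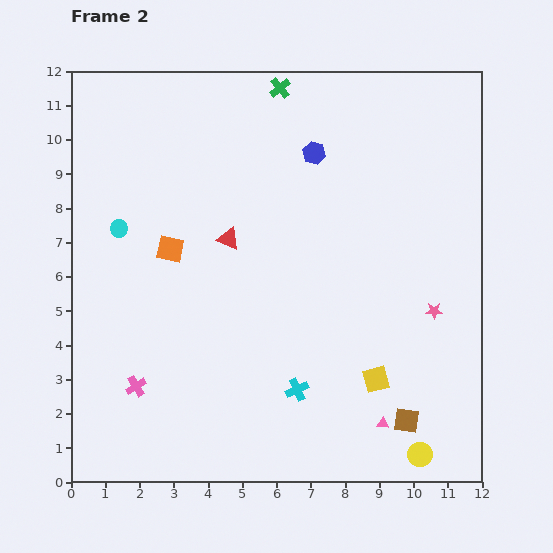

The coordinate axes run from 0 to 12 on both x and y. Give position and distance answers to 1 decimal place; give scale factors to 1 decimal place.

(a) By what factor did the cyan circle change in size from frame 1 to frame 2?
0.7×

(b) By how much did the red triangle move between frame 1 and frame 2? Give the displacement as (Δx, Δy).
(-0.8, 3.3)

The red triangle was at (5.4, 3.8) in frame 1 and (4.6, 7.1) in frame 2.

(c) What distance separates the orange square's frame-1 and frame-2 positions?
2.2

The orange square moved from (0.7, 7.0) to (2.9, 6.8), a distance of √(2.2² + 0.2²) ≈ 2.2.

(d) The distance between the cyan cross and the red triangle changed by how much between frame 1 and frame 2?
+3.2

Distance in frame 1: 1.6. Distance in frame 2: 4.8.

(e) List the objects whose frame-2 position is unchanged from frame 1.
the yellow circle, the cyan cross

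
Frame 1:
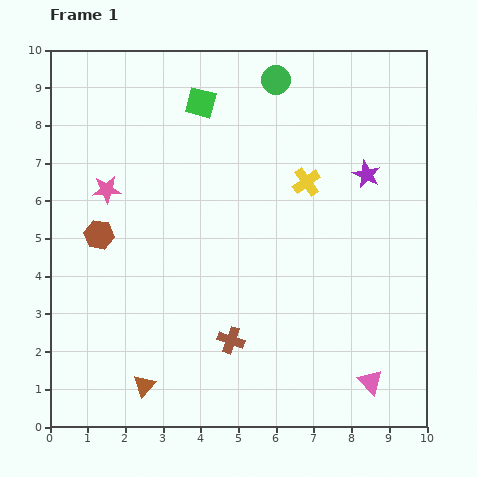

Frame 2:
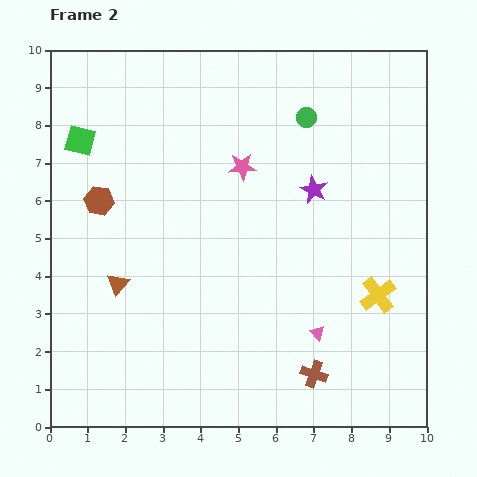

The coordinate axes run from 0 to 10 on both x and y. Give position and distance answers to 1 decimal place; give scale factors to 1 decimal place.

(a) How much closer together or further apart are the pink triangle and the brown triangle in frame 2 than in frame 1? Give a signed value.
-0.5

Distance in frame 1: 6.0. Distance in frame 2: 5.5.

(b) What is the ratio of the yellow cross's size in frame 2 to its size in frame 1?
1.3×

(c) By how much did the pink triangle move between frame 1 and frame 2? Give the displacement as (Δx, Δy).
(-1.4, 1.3)

The pink triangle was at (8.5, 1.2) in frame 1 and (7.1, 2.5) in frame 2.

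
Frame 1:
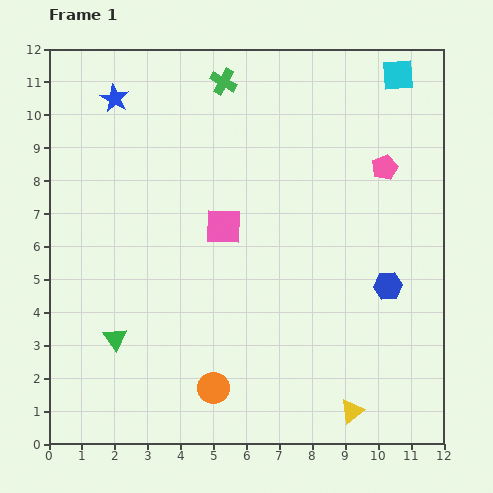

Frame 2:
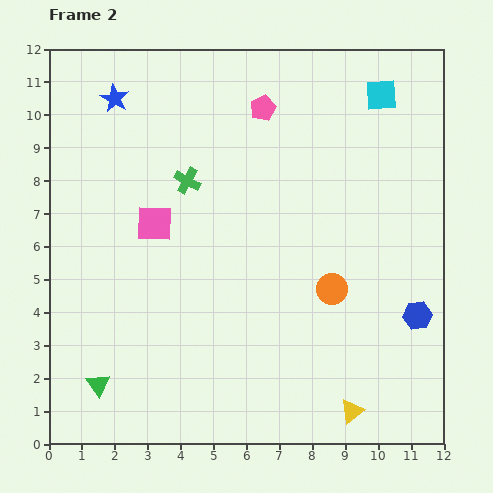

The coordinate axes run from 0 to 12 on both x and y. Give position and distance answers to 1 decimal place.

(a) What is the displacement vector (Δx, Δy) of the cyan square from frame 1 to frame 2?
(-0.5, -0.6)

The cyan square was at (10.6, 11.2) in frame 1 and (10.1, 10.6) in frame 2.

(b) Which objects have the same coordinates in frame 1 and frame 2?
the yellow triangle, the blue star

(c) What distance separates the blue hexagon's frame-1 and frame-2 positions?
1.3

The blue hexagon moved from (10.3, 4.8) to (11.2, 3.9), a distance of √(0.9² + 0.9²) ≈ 1.3.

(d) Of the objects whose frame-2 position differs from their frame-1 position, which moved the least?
the cyan square

(moved 0.8)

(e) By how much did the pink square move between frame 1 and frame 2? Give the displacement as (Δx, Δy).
(-2.1, 0.1)

The pink square was at (5.3, 6.6) in frame 1 and (3.2, 6.7) in frame 2.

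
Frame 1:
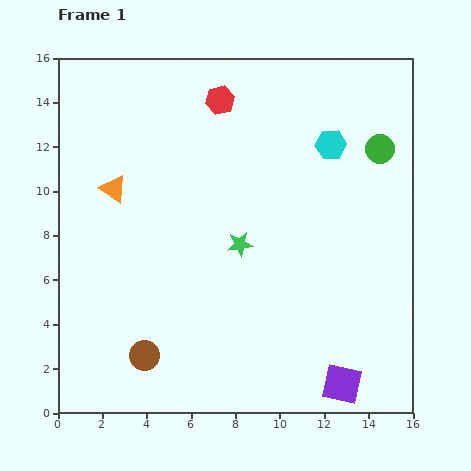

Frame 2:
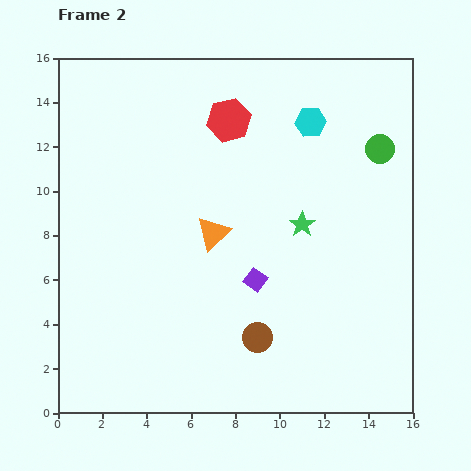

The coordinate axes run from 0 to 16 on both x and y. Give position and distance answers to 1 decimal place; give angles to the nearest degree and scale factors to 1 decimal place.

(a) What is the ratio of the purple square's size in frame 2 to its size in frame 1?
0.6×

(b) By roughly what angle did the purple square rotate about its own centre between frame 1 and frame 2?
23° clockwise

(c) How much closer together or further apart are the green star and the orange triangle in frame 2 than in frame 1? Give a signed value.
-2.2

Distance in frame 1: 6.2. Distance in frame 2: 4.0.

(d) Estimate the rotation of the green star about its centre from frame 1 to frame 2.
27° counter-clockwise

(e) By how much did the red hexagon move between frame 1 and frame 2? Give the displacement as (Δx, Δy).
(0.4, -0.9)

The red hexagon was at (7.3, 14.1) in frame 1 and (7.7, 13.2) in frame 2.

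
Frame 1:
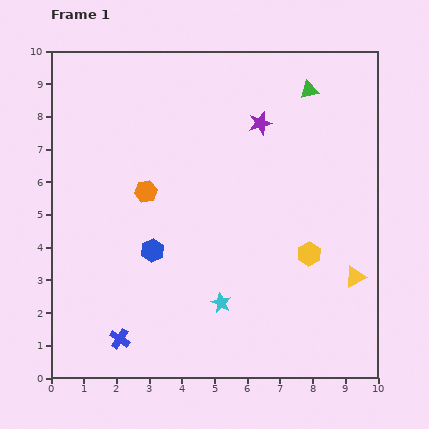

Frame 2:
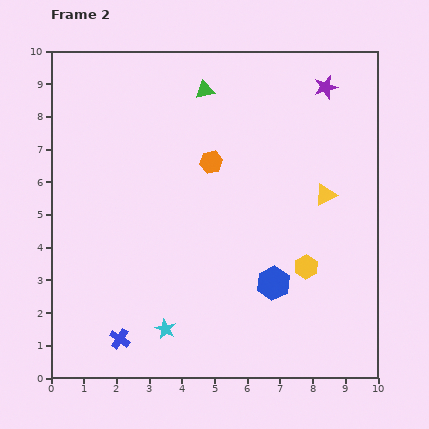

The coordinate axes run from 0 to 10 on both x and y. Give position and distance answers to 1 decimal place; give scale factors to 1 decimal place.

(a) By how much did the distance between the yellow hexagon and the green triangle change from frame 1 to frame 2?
+1.2

Distance in frame 1: 5.0. Distance in frame 2: 6.2.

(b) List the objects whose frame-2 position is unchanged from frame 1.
the blue cross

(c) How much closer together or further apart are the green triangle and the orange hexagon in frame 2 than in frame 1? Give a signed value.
-3.7

Distance in frame 1: 5.9. Distance in frame 2: 2.2.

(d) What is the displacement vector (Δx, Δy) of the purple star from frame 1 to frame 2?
(2.0, 1.1)

The purple star was at (6.4, 7.8) in frame 1 and (8.4, 8.9) in frame 2.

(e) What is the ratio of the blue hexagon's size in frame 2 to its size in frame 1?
1.4×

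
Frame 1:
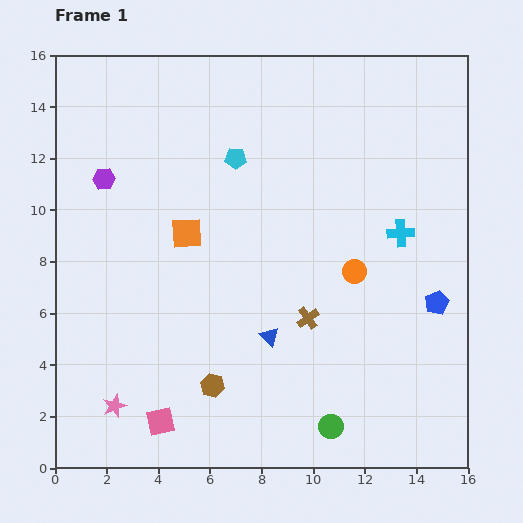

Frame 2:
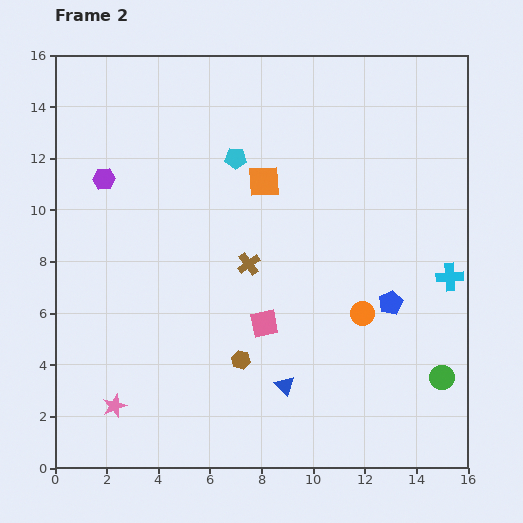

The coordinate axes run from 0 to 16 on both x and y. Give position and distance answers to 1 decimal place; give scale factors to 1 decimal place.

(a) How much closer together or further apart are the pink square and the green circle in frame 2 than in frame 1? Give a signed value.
+0.6

Distance in frame 1: 6.6. Distance in frame 2: 7.2.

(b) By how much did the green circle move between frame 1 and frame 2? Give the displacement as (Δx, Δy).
(4.3, 1.9)

The green circle was at (10.7, 1.6) in frame 1 and (15.0, 3.5) in frame 2.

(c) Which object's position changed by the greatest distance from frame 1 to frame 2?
the pink square

(moved 5.5; next 4.7)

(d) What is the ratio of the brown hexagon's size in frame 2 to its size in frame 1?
0.8×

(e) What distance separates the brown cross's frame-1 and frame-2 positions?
3.1

The brown cross moved from (9.8, 5.8) to (7.5, 7.9), a distance of √(2.3² + 2.1²) ≈ 3.1.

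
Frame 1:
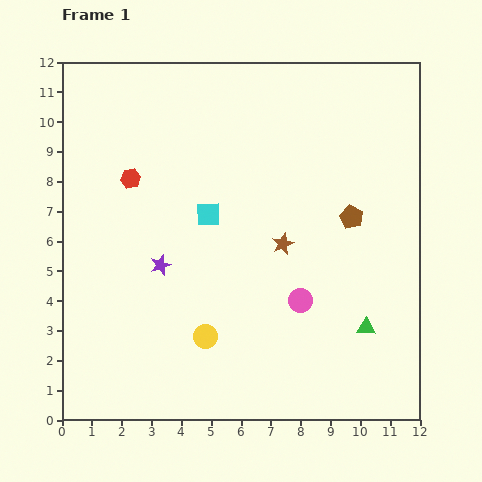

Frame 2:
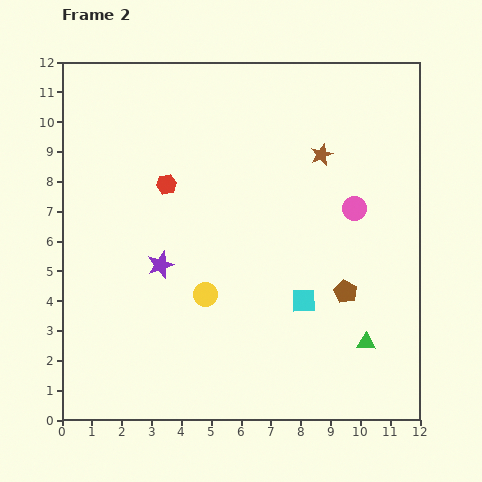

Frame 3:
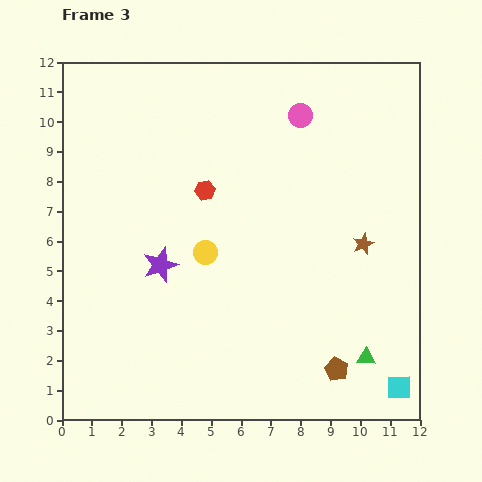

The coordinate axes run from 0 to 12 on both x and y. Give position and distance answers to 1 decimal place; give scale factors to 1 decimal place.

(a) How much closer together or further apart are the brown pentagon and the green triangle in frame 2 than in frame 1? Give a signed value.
-1.9

Distance in frame 1: 3.7. Distance in frame 2: 1.8.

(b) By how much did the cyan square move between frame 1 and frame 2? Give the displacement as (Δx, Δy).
(3.2, -2.9)

The cyan square was at (4.9, 6.9) in frame 1 and (8.1, 4.0) in frame 2.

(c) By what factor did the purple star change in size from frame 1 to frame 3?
1.7×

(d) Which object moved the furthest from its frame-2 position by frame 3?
the cyan square

(moved 4.3; next 3.6)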